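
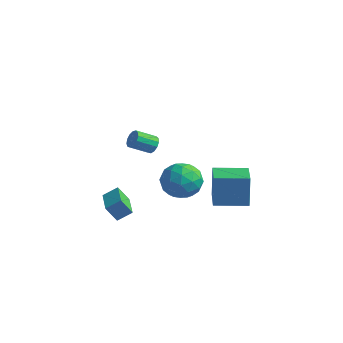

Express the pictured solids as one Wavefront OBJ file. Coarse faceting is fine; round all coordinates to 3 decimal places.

v 0.899 -2.514 3.027
v 1.323 -2.561 3.435
v 0.584 -3.414 4.101
v 0.161 -3.366 3.693
v 1.125 -2.313 3.534
v 0.386 -3.165 4.2
v 0.856 -2.128 3.471
v 0.117 -2.981 4.138
v 0.6 -2.066 3.268
v -0.138 -2.919 3.934
v 0.44 -2.146 2.988
v -0.299 -2.998 3.654
v 0.425 -2.343 2.72
v -0.313 -3.195 3.387
v 0.561 -2.594 2.55
v -0.177 -3.446 3.216
v 0.804 -2.819 2.531
v 0.066 -3.672 3.197
v 1.078 -2.948 2.669
v 0.339 -3.8 3.336
v 1.295 -2.939 2.921
v 0.556 -3.791 3.588
v 1.386 -2.795 3.207
v 0.647 -3.647 3.873
v 4.41 -3.156 1.663
v 4.84 -3.744 2.642
v 2.76 -4.236 1.738
v 3.19 -4.824 2.717
v 2.875 -3.649 2.801
v 3.895 -2.981 2.755
v 3.705 -4.999 1.625
v 4.725 -4.331 1.579
v 4.404 -4.883 2.618
v 3.891 -4.048 3.345
v 3.709 -3.932 1.035
v 3.196 -3.097 1.762
v 4.77 -3.355 2.146
v 2.83 -4.625 2.234
v 2.645 -3.934 2.284
v 2.898 -4.279 2.859
v 4.215 -2.907 2.212
v 4.467 -3.252 2.787
v 3.312 -3.196 2.881
v 3.133 -4.728 1.593
v 3.385 -5.073 2.168
v 4.702 -3.701 1.521
v 4.955 -4.046 2.096
v 4.288 -4.784 1.499
v 4.766 -4.37 2.707
v 3.796 -5.005 2.751
v 4.099 -5.108 2.11
v 4.699 -4.716 2.082
v 4.465 -3.88 3.134
v 3.495 -4.515 3.179
v 3.31 -3.824 3.228
v 3.909 -3.431 3.201
v 4.208 -4.549 3.121
v 4.105 -3.465 1.201
v 3.135 -4.1 1.246
v 3.691 -4.549 1.179
v 4.29 -4.156 1.152
v 3.804 -2.975 1.629
v 2.834 -3.61 1.673
v 2.901 -3.264 2.298
v 3.501 -2.872 2.27
v 3.392 -3.431 1.259
v -2.426 -1.699 -4.02
v -2.972 -2.026 -3.038
v -1.825 -1.064 -3.474
v -2.371 -1.392 -2.492
v -1.189 -3.068 -3.788
v -1.735 -3.396 -2.806
v -0.588 -2.434 -3.242
v -1.134 -2.761 -2.26
v 1.348 2.569 -3.908
v 1.12 2.955 -1.928
v 3.012 3.765 -3.95
v 2.784 4.151 -1.97
v 2.436 1.069 -3.49
v 2.208 1.455 -1.51
v 4.1 2.265 -3.532
v 3.872 2.651 -1.552
f 2 1 5
f 2 5 3
f 3 5 6
f 3 6 4
f 5 1 7
f 5 7 6
f 6 7 8
f 6 8 4
f 7 1 9
f 7 9 8
f 8 9 10
f 8 10 4
f 9 1 11
f 9 11 10
f 10 11 12
f 10 12 4
f 11 1 13
f 11 13 12
f 12 13 14
f 12 14 4
f 13 1 15
f 13 15 14
f 14 15 16
f 14 16 4
f 15 1 17
f 15 17 16
f 16 17 18
f 16 18 4
f 17 1 19
f 17 19 18
f 18 19 20
f 18 20 4
f 19 1 21
f 19 21 20
f 20 21 22
f 20 22 4
f 21 1 23
f 21 23 22
f 22 23 24
f 22 24 4
f 23 1 2
f 23 2 24
f 24 2 3
f 24 3 4
f 25 62 41
f 62 36 65
f 41 65 30
f 62 65 41
f 25 41 37
f 41 30 42
f 37 42 26
f 41 42 37
f 25 37 46
f 37 26 47
f 46 47 32
f 37 47 46
f 25 46 58
f 46 32 61
f 58 61 35
f 46 61 58
f 25 58 62
f 58 35 66
f 62 66 36
f 58 66 62
f 26 42 53
f 42 30 56
f 53 56 34
f 42 56 53
f 30 65 43
f 65 36 64
f 43 64 29
f 65 64 43
f 36 66 63
f 66 35 59
f 63 59 27
f 66 59 63
f 35 61 60
f 61 32 48
f 60 48 31
f 61 48 60
f 32 47 52
f 47 26 49
f 52 49 33
f 47 49 52
f 28 54 40
f 54 34 55
f 40 55 29
f 54 55 40
f 28 40 38
f 40 29 39
f 38 39 27
f 40 39 38
f 28 38 45
f 38 27 44
f 45 44 31
f 38 44 45
f 28 45 50
f 45 31 51
f 50 51 33
f 45 51 50
f 28 50 54
f 50 33 57
f 54 57 34
f 50 57 54
f 29 55 43
f 55 34 56
f 43 56 30
f 55 56 43
f 27 39 63
f 39 29 64
f 63 64 36
f 39 64 63
f 31 44 60
f 44 27 59
f 60 59 35
f 44 59 60
f 33 51 52
f 51 31 48
f 52 48 32
f 51 48 52
f 34 57 53
f 57 33 49
f 53 49 26
f 57 49 53
f 68 70 67
f 71 68 67
f 67 70 69
f 69 71 67
f 68 74 70
f 72 68 71
f 72 74 68
f 70 74 69
f 73 71 69
f 69 74 73
f 73 72 71
f 74 72 73
f 76 78 75
f 79 76 75
f 75 78 77
f 77 79 75
f 76 82 78
f 80 76 79
f 80 82 76
f 78 82 77
f 81 79 77
f 77 82 81
f 81 80 79
f 82 80 81



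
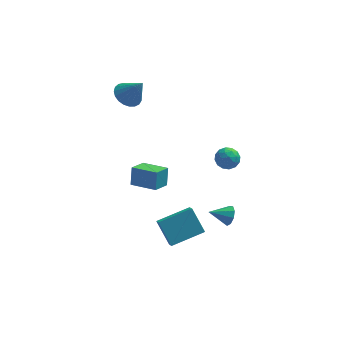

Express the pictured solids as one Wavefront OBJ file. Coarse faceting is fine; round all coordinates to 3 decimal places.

v -1.433 1.51 -4.042
v -1.365 2.029 -2.939
v -2.869 2.312 -4.33
v -2.801 2.83 -3.228
v -0.799 2.47 -4.532
v -0.731 2.988 -3.43
v -2.235 3.271 -4.821
v -2.167 3.79 -3.718
v -0.649 -4.007 -3.428
v -0.519 -4.644 -2.897
v -1.338 -3.14 -2.219
v -1.208 -3.777 -1.687
v 1.148 -3.243 -2.953
v 1.278 -3.88 -2.421
v 0.459 -2.376 -1.743
v 0.589 -3.013 -1.212
v -2.975 3.72 2.627
v -2.573 3.04 2.194
v -2.125 3.34 4.013
v -2.338 3.324 2.128
v -2.214 3.677 2.148
v -2.221 4.037 2.251
v -2.359 4.342 2.419
v -2.603 4.539 2.623
v -2.911 4.595 2.827
v -3.231 4.499 2.997
v -3.506 4.269 3.102
v -3.69 3.943 3.126
v -3.749 3.579 3.063
v -3.675 3.24 2.925
v -3.48 2.983 2.735
v -3.198 2.853 2.526
v -2.877 2.874 2.335
v 2.639 -2.014 -2.875
v 2.844 -1.722 -2.32
v 1.501 -2.186 -2.365
v 2.672 -1.414 -2.602
v 2.484 -1.388 -3.012
v 2.369 -1.654 -3.358
v 2.381 -2.089 -3.478
v 2.513 -2.489 -3.316
v 2.705 -2.667 -2.948
v 2.866 -2.539 -2.546
v 2.921 -2.166 -2.298
v 2.428 -0.453 1.759
v 3.023 -0.904 1.775
v 1.997 -1.056 0.805
v 2.592 -1.507 0.821
v 2.083 -1.542 1.366
v 2.349 -1.169 1.955
v 2.671 -0.791 0.625
v 2.937 -0.418 1.214
v 3.173 -1.112 1.074
v 2.81 -1.577 1.532
v 2.21 -0.383 1.048
v 1.847 -0.848 1.506
v 2.764 -0.625 1.85
v 2.256 -1.335 0.73
v 1.957 -1.355 1.05
v 2.307 -1.62 1.059
v 2.367 -0.781 1.957
v 2.717 -1.046 1.966
v 2.164 -1.421 1.726
v 2.303 -0.914 0.614
v 2.653 -1.179 0.623
v 2.713 -0.34 1.521
v 3.063 -0.605 1.53
v 2.856 -0.539 0.854
v 3.201 -1.013 1.448
v 2.948 -1.367 0.887
v 2.994 -0.947 0.772
v 3.151 -0.728 1.118
v 2.988 -1.286 1.717
v 2.734 -1.64 1.156
v 2.435 -1.661 1.477
v 2.592 -1.442 1.823
v 3.076 -1.408 1.305
v 2.286 -0.32 1.424
v 2.032 -0.674 0.863
v 2.428 -0.518 0.757
v 2.585 -0.299 1.103
v 2.072 -0.593 1.693
v 1.819 -0.947 1.132
v 1.869 -1.232 1.462
v 2.026 -1.013 1.808
v 1.944 -0.552 1.275
f 2 4 1
f 5 2 1
f 1 4 3
f 3 5 1
f 2 8 4
f 6 2 5
f 6 8 2
f 4 8 3
f 7 5 3
f 3 8 7
f 7 6 5
f 8 6 7
f 10 12 9
f 13 10 9
f 9 12 11
f 11 13 9
f 10 16 12
f 14 10 13
f 14 16 10
f 12 16 11
f 15 13 11
f 11 16 15
f 15 14 13
f 16 14 15
f 18 17 20
f 18 20 19
f 20 17 21
f 20 21 19
f 21 17 22
f 21 22 19
f 22 17 23
f 22 23 19
f 23 17 24
f 23 24 19
f 24 17 25
f 24 25 19
f 25 17 26
f 25 26 19
f 26 17 27
f 26 27 19
f 27 17 28
f 27 28 19
f 28 17 29
f 28 29 19
f 29 17 30
f 29 30 19
f 30 17 31
f 30 31 19
f 31 17 32
f 31 32 19
f 32 17 33
f 32 33 19
f 33 17 18
f 33 18 19
f 35 34 37
f 35 37 36
f 37 34 38
f 37 38 36
f 38 34 39
f 38 39 36
f 39 34 40
f 39 40 36
f 40 34 41
f 40 41 36
f 41 34 42
f 41 42 36
f 42 34 43
f 42 43 36
f 43 34 44
f 43 44 36
f 44 34 35
f 44 35 36
f 45 82 61
f 82 56 85
f 61 85 50
f 82 85 61
f 45 61 57
f 61 50 62
f 57 62 46
f 61 62 57
f 45 57 66
f 57 46 67
f 66 67 52
f 57 67 66
f 45 66 78
f 66 52 81
f 78 81 55
f 66 81 78
f 45 78 82
f 78 55 86
f 82 86 56
f 78 86 82
f 46 62 73
f 62 50 76
f 73 76 54
f 62 76 73
f 50 85 63
f 85 56 84
f 63 84 49
f 85 84 63
f 56 86 83
f 86 55 79
f 83 79 47
f 86 79 83
f 55 81 80
f 81 52 68
f 80 68 51
f 81 68 80
f 52 67 72
f 67 46 69
f 72 69 53
f 67 69 72
f 48 74 60
f 74 54 75
f 60 75 49
f 74 75 60
f 48 60 58
f 60 49 59
f 58 59 47
f 60 59 58
f 48 58 65
f 58 47 64
f 65 64 51
f 58 64 65
f 48 65 70
f 65 51 71
f 70 71 53
f 65 71 70
f 48 70 74
f 70 53 77
f 74 77 54
f 70 77 74
f 49 75 63
f 75 54 76
f 63 76 50
f 75 76 63
f 47 59 83
f 59 49 84
f 83 84 56
f 59 84 83
f 51 64 80
f 64 47 79
f 80 79 55
f 64 79 80
f 53 71 72
f 71 51 68
f 72 68 52
f 71 68 72
f 54 77 73
f 77 53 69
f 73 69 46
f 77 69 73



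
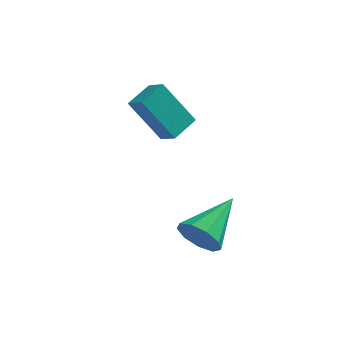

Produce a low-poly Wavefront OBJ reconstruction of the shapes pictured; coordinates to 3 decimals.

v 0.195 -2.632 -4.267
v 0.632 -2.502 -4.984
v 0.945 -0.888 -3.493
v 0.106 -2.257 -5.025
v -0.378 -2.188 -4.711
v -0.595 -2.327 -4.189
v -0.442 -2.608 -3.704
v 0.009 -2.9 -3.482
v 0.547 -3.067 -3.627
v 0.92 -3.03 -4.072
v 0.954 -2.807 -4.608
v -2.306 -0.001 0.099
v -1.829 0.979 0.434
v -2.884 0.419 -0.305
v -2.406 1.398 0.031
v -1.194 0.002 -1.491
v -0.716 0.981 -1.155
v -1.771 0.421 -1.894
v -1.294 1.401 -1.559
f 2 1 4
f 2 4 3
f 4 1 5
f 4 5 3
f 5 1 6
f 5 6 3
f 6 1 7
f 6 7 3
f 7 1 8
f 7 8 3
f 8 1 9
f 8 9 3
f 9 1 10
f 9 10 3
f 10 1 11
f 10 11 3
f 11 1 2
f 11 2 3
f 13 15 12
f 16 13 12
f 12 15 14
f 14 16 12
f 13 19 15
f 17 13 16
f 17 19 13
f 15 19 14
f 18 16 14
f 14 19 18
f 18 17 16
f 19 17 18



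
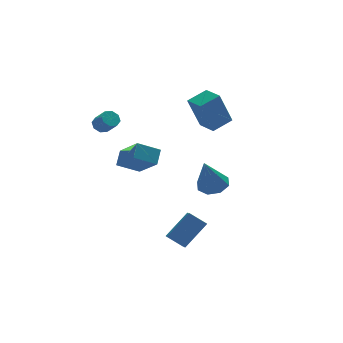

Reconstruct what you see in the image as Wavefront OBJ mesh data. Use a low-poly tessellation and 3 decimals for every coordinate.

v -2.815 3.25 2.884
v -2.301 3.515 2.925
v -1.991 2.795 3.696
v -2.505 2.53 3.656
v -2.602 3.684 3.204
v -2.291 2.964 3.975
v -3.028 3.599 3.296
v -2.717 2.879 4.067
v -3.329 3.309 3.146
v -3.019 2.589 3.918
v -3.329 2.985 2.844
v -3.019 2.265 3.615
v -3.029 2.816 2.565
v -2.718 2.096 3.336
v -2.603 2.901 2.473
v -2.292 2.181 3.244
v -2.301 3.191 2.622
v -1.991 2.471 3.394
v 2.585 0.591 2.696
v 1.839 0.598 4.691
v 2.325 1.83 2.595
v 1.579 1.837 4.59
v 3.801 0.883 3.15
v 3.055 0.89 5.145
v 3.541 2.122 3.049
v 2.795 2.129 5.044
v -1.749 0.197 0.653
v -1.338 -1.358 1.94
v -2.969 0.399 1.286
v -2.559 -1.156 2.573
v -1.301 0.856 1.307
v -0.891 -0.699 2.594
v -2.522 1.058 1.94
v -2.111 -0.497 3.227
v -1.173 -2.153 -3.101
v -1.431 -3.069 -2.549
v 0.189 -1.773 -1.832
v -0.068 -2.689 -1.281
v -0.412 -2.751 -3.739
v -0.669 -3.667 -3.188
v 0.951 -2.371 -2.471
v 0.693 -3.287 -1.919
v 1.49 -2.117 0.294
v 2.336 -2.13 0.599
v 0.77 -2.623 2.266
v 2.046 -1.508 0.653
v 1.431 -1.242 0.497
v 0.849 -1.489 0.221
v 0.643 -2.103 -0.012
v 0.933 -2.726 -0.066
v 1.549 -2.992 0.091
v 2.13 -2.745 0.366
f 2 1 5
f 2 5 3
f 3 5 6
f 3 6 4
f 5 1 7
f 5 7 6
f 6 7 8
f 6 8 4
f 7 1 9
f 7 9 8
f 8 9 10
f 8 10 4
f 9 1 11
f 9 11 10
f 10 11 12
f 10 12 4
f 11 1 13
f 11 13 12
f 12 13 14
f 12 14 4
f 13 1 15
f 13 15 14
f 14 15 16
f 14 16 4
f 15 1 17
f 15 17 16
f 16 17 18
f 16 18 4
f 17 1 2
f 17 2 18
f 18 2 3
f 18 3 4
f 20 22 19
f 23 20 19
f 19 22 21
f 21 23 19
f 20 26 22
f 24 20 23
f 24 26 20
f 22 26 21
f 25 23 21
f 21 26 25
f 25 24 23
f 26 24 25
f 28 30 27
f 31 28 27
f 27 30 29
f 29 31 27
f 28 34 30
f 32 28 31
f 32 34 28
f 30 34 29
f 33 31 29
f 29 34 33
f 33 32 31
f 34 32 33
f 36 38 35
f 39 36 35
f 35 38 37
f 37 39 35
f 36 42 38
f 40 36 39
f 40 42 36
f 38 42 37
f 41 39 37
f 37 42 41
f 41 40 39
f 42 40 41
f 44 43 46
f 44 46 45
f 46 43 47
f 46 47 45
f 47 43 48
f 47 48 45
f 48 43 49
f 48 49 45
f 49 43 50
f 49 50 45
f 50 43 51
f 50 51 45
f 51 43 52
f 51 52 45
f 52 43 44
f 52 44 45



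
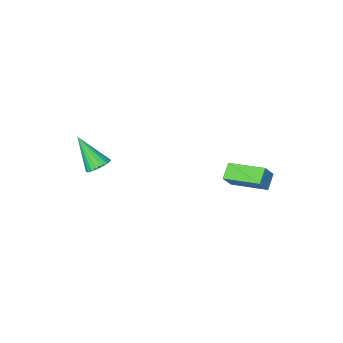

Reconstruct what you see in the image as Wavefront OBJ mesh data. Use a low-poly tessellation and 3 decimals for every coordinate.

v 2.951 -2.682 -3.991
v 3.413 -3.032 -4.382
v 3.429 -3.858 -2.369
v 3.584 -2.8 -4.264
v 3.629 -2.545 -4.092
v 3.541 -2.316 -3.9
v 3.335 -2.16 -3.726
v 3.053 -2.107 -3.604
v 2.751 -2.168 -3.559
v 2.488 -2.331 -3.6
v 2.317 -2.563 -3.718
v 2.272 -2.819 -3.89
v 2.361 -3.047 -4.082
v 2.566 -3.203 -4.256
v 2.848 -3.256 -4.377
v 3.15 -3.195 -4.422
v -2.133 1.917 -3.239
v -1.515 2.105 -2.411
v -3.113 3.614 -2.892
v -2.496 3.801 -2.063
v -1.504 2.399 -3.817
v -0.887 2.586 -2.988
v -2.485 4.095 -3.469
v -1.867 4.283 -2.641
f 2 1 4
f 2 4 3
f 4 1 5
f 4 5 3
f 5 1 6
f 5 6 3
f 6 1 7
f 6 7 3
f 7 1 8
f 7 8 3
f 8 1 9
f 8 9 3
f 9 1 10
f 9 10 3
f 10 1 11
f 10 11 3
f 11 1 12
f 11 12 3
f 12 1 13
f 12 13 3
f 13 1 14
f 13 14 3
f 14 1 15
f 14 15 3
f 15 1 16
f 15 16 3
f 16 1 2
f 16 2 3
f 18 20 17
f 21 18 17
f 17 20 19
f 19 21 17
f 18 24 20
f 22 18 21
f 22 24 18
f 20 24 19
f 23 21 19
f 19 24 23
f 23 22 21
f 24 22 23



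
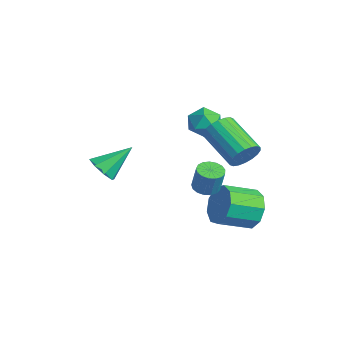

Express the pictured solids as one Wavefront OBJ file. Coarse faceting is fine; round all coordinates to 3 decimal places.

v 1.857 2.881 0.206
v 2.226 2.407 0.672
v 0.512 1.926 1.54
v 0.143 2.399 1.074
v 2.23 2.699 0.843
v 0.517 2.218 1.71
v 2.16 3.027 0.887
v 0.447 2.546 1.755
v 2.031 3.326 0.797
v 0.317 2.845 1.664
v 1.866 3.537 0.59
v 0.153 3.055 1.457
v 1.7 3.618 0.306
v -0.013 3.136 1.174
v 1.565 3.553 0.003
v -0.148 3.071 0.871
v 1.488 3.354 -0.26
v -0.226 2.873 0.608
v 1.483 3.062 -0.43
v -0.23 2.581 0.437
v 1.553 2.734 -0.475
v -0.16 2.253 0.393
v 1.683 2.435 -0.384
v -0.031 1.954 0.483
v 1.847 2.225 -0.177
v 0.134 1.743 0.69
v 2.013 2.144 0.106
v 0.3 1.662 0.974
v 2.148 2.209 0.409
v 0.435 1.727 1.277
v -4.172 3.978 -0.879
v -3.436 3.967 -0.43
v -3.904 2.693 -1.35
v -3.168 2.682 -0.901
v -3.925 2.662 -0.488
v -4.091 3.457 -0.198
v -3.249 3.203 -1.582
v -3.415 3.998 -1.292
v -2.866 3.488 -0.865
v -3.284 3.154 -0.189
v -4.056 3.506 -1.591
v -4.474 3.172 -0.915
v -2.318 -1.832 -1.944
v -1.632 -1.616 -2.246
v -2.262 -0.488 -0.856
v -2.095 -1.367 -2.529
v -2.689 -1.391 -2.47
v -3.065 -1.673 -2.102
v -3.004 -2.048 -1.642
v -2.541 -2.297 -1.358
v -1.948 -2.273 -1.418
v -1.571 -1.991 -1.786
v 0.141 4.005 -4.295
v 0.833 3.695 -4.992
v 0.772 2.185 -4.381
v 0.079 2.495 -3.685
v 1.161 3.917 -4.409
v 1.099 2.407 -3.799
v 1.011 4.181 -3.773
v 0.95 2.671 -3.163
v 0.454 4.362 -3.381
v 0.393 2.852 -2.771
v -0.249 4.376 -3.417
v -0.311 2.866 -2.806
v -0.77 4.217 -3.864
v -0.832 2.707 -3.253
v -0.865 3.958 -4.513
v -0.926 2.448 -3.902
v -0.489 3.722 -5.059
v -0.551 2.212 -4.449
v 0.181 3.618 -5.249
v 0.12 2.108 -4.638
v 1.27 1.42 -1.617
v 1.587 0.913 -1.67
v 1.906 0.993 -0.516
v 1.59 1.5 -0.463
v 1.775 1.119 -1.736
v 2.095 1.199 -0.582
v 1.848 1.394 -1.775
v 2.168 1.474 -0.621
v 1.789 1.675 -1.778
v 2.109 1.755 -0.624
v 1.611 1.898 -1.744
v 1.93 1.977 -0.59
v 1.354 2.011 -1.681
v 1.674 2.09 -0.527
v 1.079 1.989 -1.603
v 1.398 2.068 -0.449
v 0.847 1.836 -1.528
v 1.167 1.916 -0.375
v 0.712 1.589 -1.474
v 1.032 1.668 -0.32
v 0.705 1.303 -1.452
v 1.025 1.382 -0.299
v 0.828 1.043 -1.469
v 1.147 1.123 -0.315
v 1.051 0.87 -1.519
v 1.371 0.95 -0.365
v 1.325 0.823 -1.591
v 1.645 0.903 -0.437
f 2 1 5
f 2 5 3
f 3 5 6
f 3 6 4
f 5 1 7
f 5 7 6
f 6 7 8
f 6 8 4
f 7 1 9
f 7 9 8
f 8 9 10
f 8 10 4
f 9 1 11
f 9 11 10
f 10 11 12
f 10 12 4
f 11 1 13
f 11 13 12
f 12 13 14
f 12 14 4
f 13 1 15
f 13 15 14
f 14 15 16
f 14 16 4
f 15 1 17
f 15 17 16
f 16 17 18
f 16 18 4
f 17 1 19
f 17 19 18
f 18 19 20
f 18 20 4
f 19 1 21
f 19 21 20
f 20 21 22
f 20 22 4
f 21 1 23
f 21 23 22
f 22 23 24
f 22 24 4
f 23 1 25
f 23 25 24
f 24 25 26
f 24 26 4
f 25 1 27
f 25 27 26
f 26 27 28
f 26 28 4
f 27 1 29
f 27 29 28
f 28 29 30
f 28 30 4
f 29 1 2
f 29 2 30
f 30 2 3
f 30 3 4
f 31 42 36
f 31 36 32
f 31 32 38
f 31 38 41
f 31 41 42
f 32 36 40
f 36 42 35
f 42 41 33
f 41 38 37
f 38 32 39
f 34 40 35
f 34 35 33
f 34 33 37
f 34 37 39
f 34 39 40
f 35 40 36
f 33 35 42
f 37 33 41
f 39 37 38
f 40 39 32
f 44 43 46
f 44 46 45
f 46 43 47
f 46 47 45
f 47 43 48
f 47 48 45
f 48 43 49
f 48 49 45
f 49 43 50
f 49 50 45
f 50 43 51
f 50 51 45
f 51 43 52
f 51 52 45
f 52 43 44
f 52 44 45
f 54 53 57
f 54 57 55
f 55 57 58
f 55 58 56
f 57 53 59
f 57 59 58
f 58 59 60
f 58 60 56
f 59 53 61
f 59 61 60
f 60 61 62
f 60 62 56
f 61 53 63
f 61 63 62
f 62 63 64
f 62 64 56
f 63 53 65
f 63 65 64
f 64 65 66
f 64 66 56
f 65 53 67
f 65 67 66
f 66 67 68
f 66 68 56
f 67 53 69
f 67 69 68
f 68 69 70
f 68 70 56
f 69 53 71
f 69 71 70
f 70 71 72
f 70 72 56
f 71 53 54
f 71 54 72
f 72 54 55
f 72 55 56
f 74 73 77
f 74 77 75
f 75 77 78
f 75 78 76
f 77 73 79
f 77 79 78
f 78 79 80
f 78 80 76
f 79 73 81
f 79 81 80
f 80 81 82
f 80 82 76
f 81 73 83
f 81 83 82
f 82 83 84
f 82 84 76
f 83 73 85
f 83 85 84
f 84 85 86
f 84 86 76
f 85 73 87
f 85 87 86
f 86 87 88
f 86 88 76
f 87 73 89
f 87 89 88
f 88 89 90
f 88 90 76
f 89 73 91
f 89 91 90
f 90 91 92
f 90 92 76
f 91 73 93
f 91 93 92
f 92 93 94
f 92 94 76
f 93 73 95
f 93 95 94
f 94 95 96
f 94 96 76
f 95 73 97
f 95 97 96
f 96 97 98
f 96 98 76
f 97 73 99
f 97 99 98
f 98 99 100
f 98 100 76
f 99 73 74
f 99 74 100
f 100 74 75
f 100 75 76



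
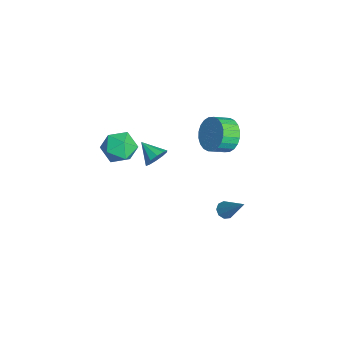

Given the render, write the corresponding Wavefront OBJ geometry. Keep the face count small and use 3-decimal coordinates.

v -2.025 1.578 -1.283
v -1.543 2.134 -0.534
v -1.273 1.219 -0.028
v -1.755 0.662 -0.777
v -1.923 2.106 -0.382
v -1.652 1.191 0.124
v -2.317 1.998 -0.366
v -2.047 1.083 0.14
v -2.668 1.826 -0.49
v -2.397 0.911 0.015
v -2.92 1.616 -0.735
v -2.65 0.701 -0.229
v -3.037 1.4 -1.064
v -2.766 0.485 -0.558
v -2.999 1.211 -1.425
v -2.728 0.296 -0.919
v -2.813 1.078 -1.765
v -2.543 0.163 -1.259
v -2.507 1.021 -2.032
v -2.237 0.106 -1.526
v -2.128 1.049 -2.184
v -1.857 0.134 -1.678
v -1.733 1.157 -2.2
v -1.463 0.242 -1.694
v -1.383 1.329 -2.075
v -1.112 0.414 -1.57
v -1.13 1.539 -1.831
v -0.86 0.624 -1.325
v -1.014 1.755 -1.502
v -0.743 0.84 -0.996
v -1.052 1.944 -1.141
v -0.781 1.029 -0.635
v -1.237 2.077 -0.801
v -0.967 1.162 -0.295
v 2.843 0.614 -2.529
v 3.194 0.798 -2.865
v 3.857 1.346 -1.071
v 2.94 1.041 -2.81
v 2.64 1.084 -2.623
v 2.436 0.907 -2.392
v 2.422 0.593 -2.225
v 2.605 0.29 -2.2
v 2.899 0.138 -2.328
v 3.168 0.209 -2.551
v 3.284 0.469 -2.763
v -4.685 -4.079 -3.04
v -4.204 -3.344 -2.406
v -3.156 -4.396 -3.834
v -2.675 -3.661 -3.2
v -3.031 -4.592 -2.776
v -3.976 -4.396 -2.285
v -3.384 -3.344 -3.955
v -4.329 -3.148 -3.464
v -3.4 -2.89 -2.972
v -3.182 -3.661 -2.243
v -4.178 -4.079 -3.997
v -3.96 -4.85 -3.268
v -0.253 -2.377 -0.859
v 0.231 -2.757 -0.505
v -1.167 -3.023 -0.301
v 0.131 -2.405 -0.263
v -0.116 -2.043 -0.248
v -0.416 -1.808 -0.467
v -0.653 -1.791 -0.836
v -0.738 -1.998 -1.213
v -0.638 -2.35 -1.456
v -0.391 -2.712 -1.47
v -0.091 -2.947 -1.251
v 0.146 -2.964 -0.883
f 2 1 5
f 2 5 3
f 3 5 6
f 3 6 4
f 5 1 7
f 5 7 6
f 6 7 8
f 6 8 4
f 7 1 9
f 7 9 8
f 8 9 10
f 8 10 4
f 9 1 11
f 9 11 10
f 10 11 12
f 10 12 4
f 11 1 13
f 11 13 12
f 12 13 14
f 12 14 4
f 13 1 15
f 13 15 14
f 14 15 16
f 14 16 4
f 15 1 17
f 15 17 16
f 16 17 18
f 16 18 4
f 17 1 19
f 17 19 18
f 18 19 20
f 18 20 4
f 19 1 21
f 19 21 20
f 20 21 22
f 20 22 4
f 21 1 23
f 21 23 22
f 22 23 24
f 22 24 4
f 23 1 25
f 23 25 24
f 24 25 26
f 24 26 4
f 25 1 27
f 25 27 26
f 26 27 28
f 26 28 4
f 27 1 29
f 27 29 28
f 28 29 30
f 28 30 4
f 29 1 31
f 29 31 30
f 30 31 32
f 30 32 4
f 31 1 33
f 31 33 32
f 32 33 34
f 32 34 4
f 33 1 2
f 33 2 34
f 34 2 3
f 34 3 4
f 36 35 38
f 36 38 37
f 38 35 39
f 38 39 37
f 39 35 40
f 39 40 37
f 40 35 41
f 40 41 37
f 41 35 42
f 41 42 37
f 42 35 43
f 42 43 37
f 43 35 44
f 43 44 37
f 44 35 45
f 44 45 37
f 45 35 36
f 45 36 37
f 46 57 51
f 46 51 47
f 46 47 53
f 46 53 56
f 46 56 57
f 47 51 55
f 51 57 50
f 57 56 48
f 56 53 52
f 53 47 54
f 49 55 50
f 49 50 48
f 49 48 52
f 49 52 54
f 49 54 55
f 50 55 51
f 48 50 57
f 52 48 56
f 54 52 53
f 55 54 47
f 59 58 61
f 59 61 60
f 61 58 62
f 61 62 60
f 62 58 63
f 62 63 60
f 63 58 64
f 63 64 60
f 64 58 65
f 64 65 60
f 65 58 66
f 65 66 60
f 66 58 67
f 66 67 60
f 67 58 68
f 67 68 60
f 68 58 69
f 68 69 60
f 69 58 59
f 69 59 60



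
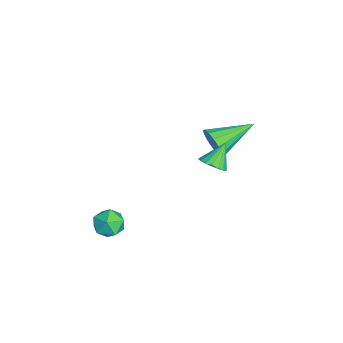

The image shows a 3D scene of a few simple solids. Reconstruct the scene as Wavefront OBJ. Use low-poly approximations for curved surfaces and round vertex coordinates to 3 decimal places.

v 2.061 -1.804 -1.352
v 2.54 -2.164 -1.85
v 1.18 -2.676 -1.57
v 1.659 -3.036 -2.068
v 1.816 -3.038 -1.306
v 2.361 -2.499 -1.171
v 1.359 -2.341 -2.249
v 1.904 -1.802 -2.114
v 2.106 -2.495 -2.404
v 2.388 -2.926 -1.821
v 1.332 -1.914 -1.599
v 1.614 -2.345 -1.016
v -1.52 2.097 0.285
v -1.08 2.082 0.977
v -2.32 3.903 0.835
v -0.832 2.278 0.693
v -0.769 2.426 0.3
v -0.906 2.486 -0.097
v -1.209 2.442 -0.391
v -1.594 2.305 -0.505
v -1.96 2.113 -0.407
v -2.207 1.917 -0.124
v -2.271 1.769 0.269
v -2.133 1.709 0.666
v -1.831 1.753 0.961
v -1.445 1.89 1.074
v 2.374 1.779 2.466
v 2.735 1.476 2.898
v 1.806 2.341 3.334
v 2.886 1.712 2.844
v 2.935 1.961 2.715
v 2.873 2.174 2.537
v 2.712 2.309 2.345
v 2.485 2.339 2.176
v 2.235 2.259 2.065
v 2.013 2.083 2.033
v 1.863 1.847 2.087
v 1.814 1.598 2.216
v 1.876 1.385 2.394
v 2.036 1.25 2.587
v 2.264 1.219 2.755
v 2.513 1.3 2.866
f 1 12 6
f 1 6 2
f 1 2 8
f 1 8 11
f 1 11 12
f 2 6 10
f 6 12 5
f 12 11 3
f 11 8 7
f 8 2 9
f 4 10 5
f 4 5 3
f 4 3 7
f 4 7 9
f 4 9 10
f 5 10 6
f 3 5 12
f 7 3 11
f 9 7 8
f 10 9 2
f 14 13 16
f 14 16 15
f 16 13 17
f 16 17 15
f 17 13 18
f 17 18 15
f 18 13 19
f 18 19 15
f 19 13 20
f 19 20 15
f 20 13 21
f 20 21 15
f 21 13 22
f 21 22 15
f 22 13 23
f 22 23 15
f 23 13 24
f 23 24 15
f 24 13 25
f 24 25 15
f 25 13 26
f 25 26 15
f 26 13 14
f 26 14 15
f 28 27 30
f 28 30 29
f 30 27 31
f 30 31 29
f 31 27 32
f 31 32 29
f 32 27 33
f 32 33 29
f 33 27 34
f 33 34 29
f 34 27 35
f 34 35 29
f 35 27 36
f 35 36 29
f 36 27 37
f 36 37 29
f 37 27 38
f 37 38 29
f 38 27 39
f 38 39 29
f 39 27 40
f 39 40 29
f 40 27 41
f 40 41 29
f 41 27 42
f 41 42 29
f 42 27 28
f 42 28 29



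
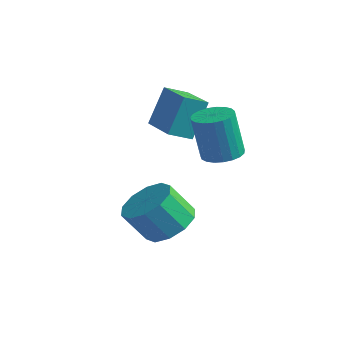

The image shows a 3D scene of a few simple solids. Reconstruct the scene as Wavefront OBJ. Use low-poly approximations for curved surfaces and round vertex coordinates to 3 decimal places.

v 1.983 -1.379 -2.833
v 2.713 -2.17 -2.921
v 2.148 -2.832 -1.675
v 1.417 -2.041 -1.587
v 2.977 -1.686 -2.545
v 2.412 -2.348 -1.299
v 2.862 -1.085 -2.278
v 2.296 -1.747 -1.032
v 2.41 -0.597 -2.223
v 1.845 -1.258 -0.977
v 1.795 -0.407 -2.402
v 1.23 -1.069 -1.156
v 1.252 -0.588 -2.745
v 0.687 -1.25 -1.499
v 0.988 -1.072 -3.121
v 0.423 -1.734 -1.875
v 1.104 -1.673 -3.388
v 0.538 -2.335 -2.142
v 1.555 -2.162 -3.443
v 0.99 -2.823 -2.197
v 2.17 -2.351 -3.264
v 1.605 -3.013 -2.018
v 2.908 0.28 0.412
v 3.641 -0.007 0.482
v 3.365 -0.247 2.397
v 2.632 0.04 2.328
v 3.688 0.315 0.529
v 3.413 0.075 2.444
v 3.601 0.63 0.556
v 3.326 0.39 2.471
v 3.394 0.885 0.558
v 3.118 0.645 2.474
v 3.103 1.036 0.535
v 2.827 0.795 2.451
v 2.778 1.055 0.491
v 2.502 0.815 2.406
v 2.475 0.941 0.433
v 2.2 0.701 2.348
v 2.248 0.712 0.372
v 1.972 0.472 2.287
v 2.134 0.409 0.317
v 1.859 0.169 2.233
v 2.154 0.083 0.279
v 1.879 -0.157 2.195
v 2.305 -0.208 0.264
v 2.029 -0.449 2.18
v 2.56 -0.416 0.275
v 2.284 -0.656 2.19
v 2.874 -0.502 0.309
v 2.599 -0.743 2.225
v 3.195 -0.454 0.362
v 2.92 -0.694 2.277
v 3.466 -0.279 0.423
v 3.191 -0.519 2.338
v -0.837 0.369 0.6
v -0.784 1.136 2.194
v -0.428 1.195 0.189
v -0.374 1.963 1.783
v 0.834 -0.323 0.877
v 0.888 0.445 2.471
v 1.244 0.504 0.466
v 1.297 1.271 2.06
f 2 1 5
f 2 5 3
f 3 5 6
f 3 6 4
f 5 1 7
f 5 7 6
f 6 7 8
f 6 8 4
f 7 1 9
f 7 9 8
f 8 9 10
f 8 10 4
f 9 1 11
f 9 11 10
f 10 11 12
f 10 12 4
f 11 1 13
f 11 13 12
f 12 13 14
f 12 14 4
f 13 1 15
f 13 15 14
f 14 15 16
f 14 16 4
f 15 1 17
f 15 17 16
f 16 17 18
f 16 18 4
f 17 1 19
f 17 19 18
f 18 19 20
f 18 20 4
f 19 1 21
f 19 21 20
f 20 21 22
f 20 22 4
f 21 1 2
f 21 2 22
f 22 2 3
f 22 3 4
f 24 23 27
f 24 27 25
f 25 27 28
f 25 28 26
f 27 23 29
f 27 29 28
f 28 29 30
f 28 30 26
f 29 23 31
f 29 31 30
f 30 31 32
f 30 32 26
f 31 23 33
f 31 33 32
f 32 33 34
f 32 34 26
f 33 23 35
f 33 35 34
f 34 35 36
f 34 36 26
f 35 23 37
f 35 37 36
f 36 37 38
f 36 38 26
f 37 23 39
f 37 39 38
f 38 39 40
f 38 40 26
f 39 23 41
f 39 41 40
f 40 41 42
f 40 42 26
f 41 23 43
f 41 43 42
f 42 43 44
f 42 44 26
f 43 23 45
f 43 45 44
f 44 45 46
f 44 46 26
f 45 23 47
f 45 47 46
f 46 47 48
f 46 48 26
f 47 23 49
f 47 49 48
f 48 49 50
f 48 50 26
f 49 23 51
f 49 51 50
f 50 51 52
f 50 52 26
f 51 23 53
f 51 53 52
f 52 53 54
f 52 54 26
f 53 23 24
f 53 24 54
f 54 24 25
f 54 25 26
f 56 58 55
f 59 56 55
f 55 58 57
f 57 59 55
f 56 62 58
f 60 56 59
f 60 62 56
f 58 62 57
f 61 59 57
f 57 62 61
f 61 60 59
f 62 60 61



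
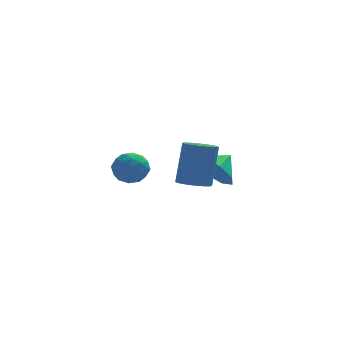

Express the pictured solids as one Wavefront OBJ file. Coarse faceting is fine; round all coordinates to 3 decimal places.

v 0.326 -3.914 -0.862
v 0.989 -4.094 -0.931
v 1.317 -3.565 0.853
v 0.654 -3.386 0.922
v 0.992 -3.819 -1.013
v 1.321 -3.29 0.771
v 0.881 -3.56 -1.069
v 1.209 -3.031 0.715
v 0.673 -3.363 -1.09
v 1.002 -2.834 0.695
v 0.406 -3.261 -1.07
v 0.734 -2.733 0.714
v 0.124 -3.273 -1.015
v 0.453 -2.744 0.769
v -0.122 -3.395 -0.934
v 0.206 -2.866 0.851
v -0.291 -3.607 -0.84
v 0.037 -3.078 0.945
v -0.354 -3.872 -0.75
v -0.025 -3.343 1.035
v -0.299 -4.144 -0.679
v 0.03 -3.615 1.105
v -0.135 -4.377 -0.64
v 0.193 -3.848 1.144
v 0.107 -4.53 -0.64
v 0.436 -4.001 1.145
v 0.388 -4.576 -0.678
v 0.716 -4.047 1.107
v 0.658 -4.508 -0.747
v 0.986 -3.979 1.037
v 0.87 -4.338 -0.837
v 1.199 -3.809 0.947
v -2.512 -2.49 -0.395
v -2.155 -1.875 -0.053
v -1.565 -2.565 -1.247
v -1.208 -1.95 -0.905
v -1.252 -2.641 -0.528
v -1.836 -2.594 -0.001
v -1.884 -1.846 -1.299
v -2.468 -1.799 -0.772
v -1.767 -1.477 -0.612
v -1.376 -1.968 -0.135
v -2.344 -2.472 -1.165
v -1.953 -2.963 -0.688
v -2.416 -2.176 -0.149
v -1.304 -2.264 -1.151
v -1.329 -2.67 -0.929
v -1.119 -2.309 -0.728
v -2.229 -2.599 -0.118
v -2.019 -2.237 0.083
v -1.489 -2.688 -0.196
v -1.701 -2.203 -1.383
v -1.491 -1.841 -1.182
v -2.601 -2.131 -0.572
v -2.391 -1.77 -0.371
v -2.231 -1.752 -1.104
v -1.978 -1.58 -0.277
v -1.422 -1.625 -0.778
v -1.819 -1.563 -1.009
v -2.163 -1.536 -0.7
v -1.749 -1.869 0.004
v -1.193 -1.914 -0.498
v -1.218 -2.32 -0.275
v -1.562 -2.292 0.034
v -1.521 -1.635 -0.325
v -2.527 -2.526 -0.802
v -1.971 -2.571 -1.304
v -2.158 -2.148 -1.334
v -2.502 -2.12 -1.025
v -2.298 -2.815 -0.522
v -1.742 -2.86 -1.023
v -1.557 -2.904 -0.6
v -1.901 -2.877 -0.291
v -2.199 -2.805 -0.975
v 1.77 1.031 -2.385
v 2.191 1.403 -3.295
v 2.57 1.569 -1.795
v 1.624 1.905 -2.984
v 1.143 1.896 -2.322
v 1.029 1.38 -1.696
v 1.349 0.659 -1.474
v 1.916 0.157 -1.785
v 2.397 0.167 -2.448
v 2.511 0.683 -3.073
f 2 1 5
f 2 5 3
f 3 5 6
f 3 6 4
f 5 1 7
f 5 7 6
f 6 7 8
f 6 8 4
f 7 1 9
f 7 9 8
f 8 9 10
f 8 10 4
f 9 1 11
f 9 11 10
f 10 11 12
f 10 12 4
f 11 1 13
f 11 13 12
f 12 13 14
f 12 14 4
f 13 1 15
f 13 15 14
f 14 15 16
f 14 16 4
f 15 1 17
f 15 17 16
f 16 17 18
f 16 18 4
f 17 1 19
f 17 19 18
f 18 19 20
f 18 20 4
f 19 1 21
f 19 21 20
f 20 21 22
f 20 22 4
f 21 1 23
f 21 23 22
f 22 23 24
f 22 24 4
f 23 1 25
f 23 25 24
f 24 25 26
f 24 26 4
f 25 1 27
f 25 27 26
f 26 27 28
f 26 28 4
f 27 1 29
f 27 29 28
f 28 29 30
f 28 30 4
f 29 1 31
f 29 31 30
f 30 31 32
f 30 32 4
f 31 1 2
f 31 2 32
f 32 2 3
f 32 3 4
f 33 70 49
f 70 44 73
f 49 73 38
f 70 73 49
f 33 49 45
f 49 38 50
f 45 50 34
f 49 50 45
f 33 45 54
f 45 34 55
f 54 55 40
f 45 55 54
f 33 54 66
f 54 40 69
f 66 69 43
f 54 69 66
f 33 66 70
f 66 43 74
f 70 74 44
f 66 74 70
f 34 50 61
f 50 38 64
f 61 64 42
f 50 64 61
f 38 73 51
f 73 44 72
f 51 72 37
f 73 72 51
f 44 74 71
f 74 43 67
f 71 67 35
f 74 67 71
f 43 69 68
f 69 40 56
f 68 56 39
f 69 56 68
f 40 55 60
f 55 34 57
f 60 57 41
f 55 57 60
f 36 62 48
f 62 42 63
f 48 63 37
f 62 63 48
f 36 48 46
f 48 37 47
f 46 47 35
f 48 47 46
f 36 46 53
f 46 35 52
f 53 52 39
f 46 52 53
f 36 53 58
f 53 39 59
f 58 59 41
f 53 59 58
f 36 58 62
f 58 41 65
f 62 65 42
f 58 65 62
f 37 63 51
f 63 42 64
f 51 64 38
f 63 64 51
f 35 47 71
f 47 37 72
f 71 72 44
f 47 72 71
f 39 52 68
f 52 35 67
f 68 67 43
f 52 67 68
f 41 59 60
f 59 39 56
f 60 56 40
f 59 56 60
f 42 65 61
f 65 41 57
f 61 57 34
f 65 57 61
f 76 75 78
f 76 78 77
f 78 75 79
f 78 79 77
f 79 75 80
f 79 80 77
f 80 75 81
f 80 81 77
f 81 75 82
f 81 82 77
f 82 75 83
f 82 83 77
f 83 75 84
f 83 84 77
f 84 75 76
f 84 76 77



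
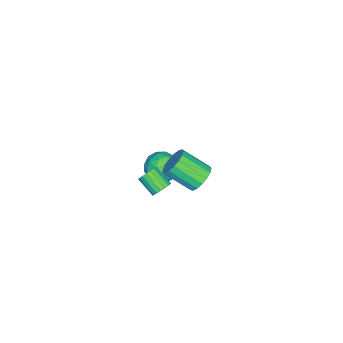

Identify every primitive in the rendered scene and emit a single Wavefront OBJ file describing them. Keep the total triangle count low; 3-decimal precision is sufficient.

v -2.199 0.818 -4.366
v -1.874 0.337 -3.714
v -3.506 0.423 -4.006
v -3.181 -0.058 -3.354
v -3.143 0.813 -3.316
v -2.335 1.057 -3.538
v -3.045 -0.297 -4.182
v -2.237 -0.053 -4.404
v -2.397 -0.352 -3.6
v -2.458 0.334 -3.065
v -2.922 0.426 -4.655
v -2.983 1.112 -4.12
v -1.922 0.612 -4.071
v -3.458 0.148 -3.649
v -3.436 0.66 -3.626
v -3.245 0.377 -3.243
v -2.192 1.035 -3.968
v -2.002 0.753 -3.584
v -2.747 1.033 -3.351
v -3.378 0.007 -4.136
v -3.188 -0.275 -3.752
v -2.135 0.383 -4.477
v -1.944 0.1 -4.094
v -2.633 -0.273 -4.369
v -2.039 -0.075 -3.621
v -2.807 -0.308 -3.41
v -2.727 -0.448 -3.897
v -2.252 -0.305 -4.027
v -2.074 0.328 -3.306
v -2.842 0.096 -3.095
v -2.819 0.608 -3.072
v -2.344 0.751 -3.203
v -2.381 -0.077 -3.24
v -2.538 0.664 -4.625
v -3.306 0.432 -4.414
v -3.036 0.009 -4.517
v -2.561 0.152 -4.648
v -2.573 1.068 -4.31
v -3.341 0.835 -4.099
v -3.128 1.065 -3.693
v -2.653 1.208 -3.823
v -2.999 0.837 -4.48
v 1.691 3.767 1.2
v 2.256 4.029 1.519
v 2.335 2.815 2.379
v 1.769 2.553 2.06
v 2 4.143 1.703
v 2.079 2.928 2.563
v 1.674 4.171 1.772
v 1.752 2.956 2.631
v 1.351 4.106 1.71
v 1.429 2.891 2.569
v 1.106 3.964 1.531
v 1.184 2.749 2.39
v 0.995 3.776 1.276
v 1.073 2.562 2.136
v 1.044 3.587 1.004
v 1.122 2.372 1.864
v 1.24 3.439 0.777
v 1.319 2.224 1.636
v 1.54 3.366 0.647
v 1.619 2.151 1.506
v 1.875 3.385 0.643
v 1.953 2.171 1.503
v 2.167 3.492 0.768
v 2.245 2.277 1.627
v 2.35 3.662 0.991
v 2.429 2.447 1.85
v 2.383 3.856 1.262
v 2.461 2.641 2.121
v -0.588 1.173 -3.08
v -0.119 0.976 -3.048
v -0.503 0.149 -2.507
v -0.972 0.347 -2.54
v -0.132 1.104 -2.862
v -0.517 0.278 -2.321
v -0.236 1.247 -2.719
v -0.621 0.42 -2.178
v -0.41 1.374 -2.647
v -0.794 0.548 -2.106
v -0.618 1.462 -2.661
v -1.003 0.635 -2.12
v -0.821 1.493 -2.759
v -1.206 0.666 -2.218
v -0.978 1.46 -2.92
v -1.362 0.633 -2.379
v -1.057 1.371 -3.113
v -1.441 0.544 -2.572
v -1.043 1.242 -3.299
v -1.428 0.416 -2.758
v -0.939 1.1 -3.442
v -1.324 0.273 -2.901
v -0.766 0.972 -3.514
v -1.15 0.146 -2.973
v -0.557 0.885 -3.5
v -0.942 0.058 -2.959
v -0.354 0.854 -3.402
v -0.739 0.027 -2.861
v -0.198 0.887 -3.241
v -0.582 0.06 -2.7
f 1 38 17
f 38 12 41
f 17 41 6
f 38 41 17
f 1 17 13
f 17 6 18
f 13 18 2
f 17 18 13
f 1 13 22
f 13 2 23
f 22 23 8
f 13 23 22
f 1 22 34
f 22 8 37
f 34 37 11
f 22 37 34
f 1 34 38
f 34 11 42
f 38 42 12
f 34 42 38
f 2 18 29
f 18 6 32
f 29 32 10
f 18 32 29
f 6 41 19
f 41 12 40
f 19 40 5
f 41 40 19
f 12 42 39
f 42 11 35
f 39 35 3
f 42 35 39
f 11 37 36
f 37 8 24
f 36 24 7
f 37 24 36
f 8 23 28
f 23 2 25
f 28 25 9
f 23 25 28
f 4 30 16
f 30 10 31
f 16 31 5
f 30 31 16
f 4 16 14
f 16 5 15
f 14 15 3
f 16 15 14
f 4 14 21
f 14 3 20
f 21 20 7
f 14 20 21
f 4 21 26
f 21 7 27
f 26 27 9
f 21 27 26
f 4 26 30
f 26 9 33
f 30 33 10
f 26 33 30
f 5 31 19
f 31 10 32
f 19 32 6
f 31 32 19
f 3 15 39
f 15 5 40
f 39 40 12
f 15 40 39
f 7 20 36
f 20 3 35
f 36 35 11
f 20 35 36
f 9 27 28
f 27 7 24
f 28 24 8
f 27 24 28
f 10 33 29
f 33 9 25
f 29 25 2
f 33 25 29
f 44 43 47
f 44 47 45
f 45 47 48
f 45 48 46
f 47 43 49
f 47 49 48
f 48 49 50
f 48 50 46
f 49 43 51
f 49 51 50
f 50 51 52
f 50 52 46
f 51 43 53
f 51 53 52
f 52 53 54
f 52 54 46
f 53 43 55
f 53 55 54
f 54 55 56
f 54 56 46
f 55 43 57
f 55 57 56
f 56 57 58
f 56 58 46
f 57 43 59
f 57 59 58
f 58 59 60
f 58 60 46
f 59 43 61
f 59 61 60
f 60 61 62
f 60 62 46
f 61 43 63
f 61 63 62
f 62 63 64
f 62 64 46
f 63 43 65
f 63 65 64
f 64 65 66
f 64 66 46
f 65 43 67
f 65 67 66
f 66 67 68
f 66 68 46
f 67 43 69
f 67 69 68
f 68 69 70
f 68 70 46
f 69 43 44
f 69 44 70
f 70 44 45
f 70 45 46
f 72 71 75
f 72 75 73
f 73 75 76
f 73 76 74
f 75 71 77
f 75 77 76
f 76 77 78
f 76 78 74
f 77 71 79
f 77 79 78
f 78 79 80
f 78 80 74
f 79 71 81
f 79 81 80
f 80 81 82
f 80 82 74
f 81 71 83
f 81 83 82
f 82 83 84
f 82 84 74
f 83 71 85
f 83 85 84
f 84 85 86
f 84 86 74
f 85 71 87
f 85 87 86
f 86 87 88
f 86 88 74
f 87 71 89
f 87 89 88
f 88 89 90
f 88 90 74
f 89 71 91
f 89 91 90
f 90 91 92
f 90 92 74
f 91 71 93
f 91 93 92
f 92 93 94
f 92 94 74
f 93 71 95
f 93 95 94
f 94 95 96
f 94 96 74
f 95 71 97
f 95 97 96
f 96 97 98
f 96 98 74
f 97 71 99
f 97 99 98
f 98 99 100
f 98 100 74
f 99 71 72
f 99 72 100
f 100 72 73
f 100 73 74



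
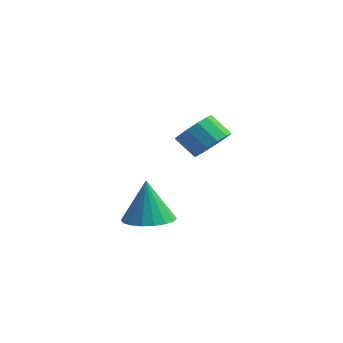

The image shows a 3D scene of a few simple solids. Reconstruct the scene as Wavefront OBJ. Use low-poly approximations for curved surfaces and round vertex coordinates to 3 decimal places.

v -1.81 3.537 0.368
v -1.176 3.105 0.82
v -1.937 2.832 1.624
v -2.57 3.263 1.172
v -1.171 3.578 0.986
v -1.931 3.305 1.79
v -1.368 4.038 0.956
v -2.129 3.765 1.76
v -1.706 4.339 0.739
v -2.466 4.066 1.543
v -2.077 4.385 0.404
v -2.837 4.112 1.208
v -2.362 4.162 0.058
v -3.123 3.888 0.862
v -2.473 3.74 -0.19
v -3.233 3.466 0.614
v -2.373 3.254 -0.261
v -3.133 2.98 0.544
v -2.094 2.857 -0.132
v -2.854 2.584 0.672
v -1.725 2.677 0.156
v -2.485 2.403 0.96
v -1.383 2.769 0.511
v -2.143 2.496 1.315
v -0.878 -0.687 -1.982
v -0.375 -1.527 -1.936
v -1.022 -0.673 -0.138
v -0.061 -1.225 -1.914
v 0.091 -0.816 -1.905
v 0.051 -0.382 -1.912
v -0.173 -0.008 -1.932
v -0.537 0.231 -1.963
v -0.968 0.288 -1.997
v -1.381 0.152 -2.028
v -1.694 -0.15 -2.05
v -1.846 -0.559 -2.059
v -1.806 -0.993 -2.052
v -1.582 -1.367 -2.032
v -1.219 -1.606 -2.002
v -0.788 -1.663 -1.967
f 2 1 5
f 2 5 3
f 3 5 6
f 3 6 4
f 5 1 7
f 5 7 6
f 6 7 8
f 6 8 4
f 7 1 9
f 7 9 8
f 8 9 10
f 8 10 4
f 9 1 11
f 9 11 10
f 10 11 12
f 10 12 4
f 11 1 13
f 11 13 12
f 12 13 14
f 12 14 4
f 13 1 15
f 13 15 14
f 14 15 16
f 14 16 4
f 15 1 17
f 15 17 16
f 16 17 18
f 16 18 4
f 17 1 19
f 17 19 18
f 18 19 20
f 18 20 4
f 19 1 21
f 19 21 20
f 20 21 22
f 20 22 4
f 21 1 23
f 21 23 22
f 22 23 24
f 22 24 4
f 23 1 2
f 23 2 24
f 24 2 3
f 24 3 4
f 26 25 28
f 26 28 27
f 28 25 29
f 28 29 27
f 29 25 30
f 29 30 27
f 30 25 31
f 30 31 27
f 31 25 32
f 31 32 27
f 32 25 33
f 32 33 27
f 33 25 34
f 33 34 27
f 34 25 35
f 34 35 27
f 35 25 36
f 35 36 27
f 36 25 37
f 36 37 27
f 37 25 38
f 37 38 27
f 38 25 39
f 38 39 27
f 39 25 40
f 39 40 27
f 40 25 26
f 40 26 27



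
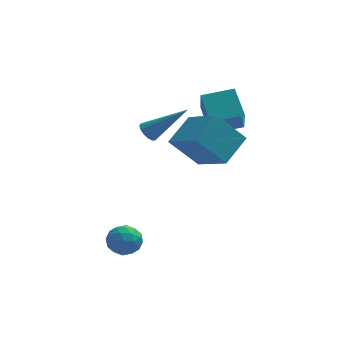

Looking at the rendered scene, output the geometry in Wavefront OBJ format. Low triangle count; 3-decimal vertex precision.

v -2.458 2.621 -0.552
v -2.133 2.643 -0.932
v -0.902 2.459 0.772
v -2.169 2.889 -0.86
v -2.282 3.063 -0.705
v -2.442 3.119 -0.51
v -2.607 3.041 -0.326
v -2.732 2.851 -0.203
v -2.783 2.599 -0.173
v -2.748 2.353 -0.245
v -2.634 2.179 -0.399
v -2.474 2.123 -0.595
v -2.309 2.201 -0.779
v -2.184 2.391 -0.902
v -3.442 -1.073 -3.518
v -2.882 -1.547 -3.577
v -4.158 -1.853 -4.063
v -3.598 -2.327 -4.122
v -3.886 -2.177 -3.461
v -3.443 -1.695 -3.124
v -3.597 -1.705 -4.516
v -3.154 -1.223 -4.179
v -2.977 -1.938 -4.193
v -3.156 -2.229 -3.541
v -3.884 -1.171 -4.099
v -4.063 -1.462 -3.447
v -3.099 -1.242 -3.5
v -3.941 -2.158 -4.14
v -4.11 -2.07 -3.752
v -3.781 -2.349 -3.786
v -3.429 -1.328 -3.234
v -3.1 -1.607 -3.268
v -3.69 -1.977 -3.2
v -3.94 -1.793 -4.372
v -3.611 -2.072 -4.406
v -3.259 -1.051 -3.854
v -2.93 -1.33 -3.888
v -3.35 -1.423 -4.44
v -2.826 -1.75 -3.896
v -3.247 -2.208 -4.216
v -3.246 -1.843 -4.448
v -2.986 -1.559 -4.25
v -2.931 -1.921 -3.513
v -3.352 -2.379 -3.833
v -3.521 -2.291 -3.445
v -3.261 -2.008 -3.247
v -2.987 -2.151 -3.875
v -3.688 -1.021 -3.807
v -4.109 -1.479 -4.127
v -3.779 -1.392 -4.393
v -3.519 -1.109 -4.195
v -3.793 -1.192 -3.424
v -4.214 -1.65 -3.744
v -4.054 -1.841 -3.39
v -3.794 -1.557 -3.192
v -4.053 -1.249 -3.765
v -0.093 1.346 0.721
v -0.402 2.5 1.542
v -0.035 2.214 -0.477
v -0.344 3.368 0.345
v 1.244 1.552 0.935
v 0.935 2.706 1.757
v 1.302 2.42 -0.262
v 0.993 3.574 0.559
v 0.327 -1.104 -0.058
v -0.816 -1.042 1.199
v -0.622 0.307 -0.991
v -1.765 0.369 0.266
v 1.165 -0.069 0.654
v 0.022 -0.007 1.911
v 0.216 1.342 -0.279
v -0.927 1.404 0.978
f 2 1 4
f 2 4 3
f 4 1 5
f 4 5 3
f 5 1 6
f 5 6 3
f 6 1 7
f 6 7 3
f 7 1 8
f 7 8 3
f 8 1 9
f 8 9 3
f 9 1 10
f 9 10 3
f 10 1 11
f 10 11 3
f 11 1 12
f 11 12 3
f 12 1 13
f 12 13 3
f 13 1 14
f 13 14 3
f 14 1 2
f 14 2 3
f 15 52 31
f 52 26 55
f 31 55 20
f 52 55 31
f 15 31 27
f 31 20 32
f 27 32 16
f 31 32 27
f 15 27 36
f 27 16 37
f 36 37 22
f 27 37 36
f 15 36 48
f 36 22 51
f 48 51 25
f 36 51 48
f 15 48 52
f 48 25 56
f 52 56 26
f 48 56 52
f 16 32 43
f 32 20 46
f 43 46 24
f 32 46 43
f 20 55 33
f 55 26 54
f 33 54 19
f 55 54 33
f 26 56 53
f 56 25 49
f 53 49 17
f 56 49 53
f 25 51 50
f 51 22 38
f 50 38 21
f 51 38 50
f 22 37 42
f 37 16 39
f 42 39 23
f 37 39 42
f 18 44 30
f 44 24 45
f 30 45 19
f 44 45 30
f 18 30 28
f 30 19 29
f 28 29 17
f 30 29 28
f 18 28 35
f 28 17 34
f 35 34 21
f 28 34 35
f 18 35 40
f 35 21 41
f 40 41 23
f 35 41 40
f 18 40 44
f 40 23 47
f 44 47 24
f 40 47 44
f 19 45 33
f 45 24 46
f 33 46 20
f 45 46 33
f 17 29 53
f 29 19 54
f 53 54 26
f 29 54 53
f 21 34 50
f 34 17 49
f 50 49 25
f 34 49 50
f 23 41 42
f 41 21 38
f 42 38 22
f 41 38 42
f 24 47 43
f 47 23 39
f 43 39 16
f 47 39 43
f 58 60 57
f 61 58 57
f 57 60 59
f 59 61 57
f 58 64 60
f 62 58 61
f 62 64 58
f 60 64 59
f 63 61 59
f 59 64 63
f 63 62 61
f 64 62 63
f 66 68 65
f 69 66 65
f 65 68 67
f 67 69 65
f 66 72 68
f 70 66 69
f 70 72 66
f 68 72 67
f 71 69 67
f 67 72 71
f 71 70 69
f 72 70 71



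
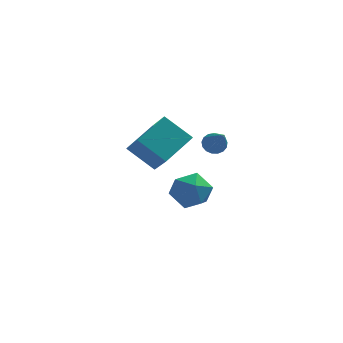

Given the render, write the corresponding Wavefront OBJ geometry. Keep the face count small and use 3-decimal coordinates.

v -1.549 2.79 -2.945
v -0.87 2.305 -2.341
v -1.41 1.575 -4.079
v -0.731 1.09 -3.475
v -1.72 1.15 -3.192
v -1.806 1.901 -2.492
v -0.474 1.979 -3.928
v -0.56 2.73 -3.228
v -0.205 1.804 -2.949
v -0.975 1.291 -2.494
v -1.305 2.589 -3.926
v -2.075 2.076 -3.471
v -0.28 -1.007 1.462
v -0.038 -0.657 1.777
v 0.04 -2.433 2.798
v -0.281 -0.645 1.849
v -0.524 -0.715 1.832
v -0.711 -0.853 1.73
v -0.8 -1.026 1.567
v -0.769 -1.194 1.38
v -0.627 -1.32 1.212
v -0.406 -1.374 1.101
v -0.155 -1.344 1.073
v 0.066 -1.237 1.134
v 0.209 -1.077 1.27
v 0.239 -0.901 1.451
v 0.15 -0.75 1.634
v -3.834 0.945 0.02
v -3.375 -0.207 1.213
v -2.721 2.114 0.722
v -2.263 0.963 1.914
v -2.677 0.417 -0.934
v -2.219 -0.734 0.258
v -1.565 1.587 -0.233
v -1.106 0.435 0.96
f 1 12 6
f 1 6 2
f 1 2 8
f 1 8 11
f 1 11 12
f 2 6 10
f 6 12 5
f 12 11 3
f 11 8 7
f 8 2 9
f 4 10 5
f 4 5 3
f 4 3 7
f 4 7 9
f 4 9 10
f 5 10 6
f 3 5 12
f 7 3 11
f 9 7 8
f 10 9 2
f 14 13 16
f 14 16 15
f 16 13 17
f 16 17 15
f 17 13 18
f 17 18 15
f 18 13 19
f 18 19 15
f 19 13 20
f 19 20 15
f 20 13 21
f 20 21 15
f 21 13 22
f 21 22 15
f 22 13 23
f 22 23 15
f 23 13 24
f 23 24 15
f 24 13 25
f 24 25 15
f 25 13 26
f 25 26 15
f 26 13 27
f 26 27 15
f 27 13 14
f 27 14 15
f 29 31 28
f 32 29 28
f 28 31 30
f 30 32 28
f 29 35 31
f 33 29 32
f 33 35 29
f 31 35 30
f 34 32 30
f 30 35 34
f 34 33 32
f 35 33 34



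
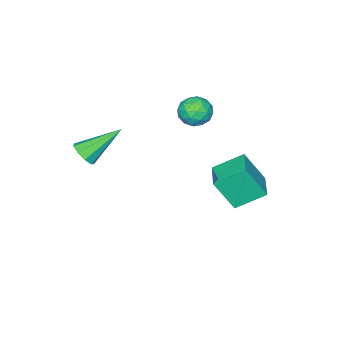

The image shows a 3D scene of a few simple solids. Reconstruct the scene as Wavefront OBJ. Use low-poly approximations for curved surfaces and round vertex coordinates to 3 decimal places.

v -3.852 -0.334 4.051
v -3.199 0.03 3.741
v -3.241 -1.49 3.979
v -2.588 -1.126 3.669
v -2.794 -0.999 4.442
v -3.171 -0.284 4.486
v -3.269 -1.176 3.234
v -3.646 -0.461 3.278
v -2.838 -0.49 3.236
v -2.545 -0.381 3.982
v -3.895 -1.079 3.738
v -3.602 -0.97 4.484
v -3.579 -0.05 3.902
v -2.861 -1.41 3.818
v -2.982 -1.335 4.272
v -2.598 -1.121 4.09
v -3.563 -0.235 4.34
v -3.179 -0.021 4.158
v -2.941 -0.626 4.57
v -3.261 -1.439 3.562
v -2.877 -1.225 3.38
v -3.842 -0.339 3.63
v -3.458 -0.125 3.448
v -3.499 -0.834 3.15
v -2.983 -0.142 3.423
v -2.624 -0.822 3.381
v -3.024 -0.851 3.125
v -3.246 -0.431 3.151
v -2.811 -0.078 3.862
v -2.452 -0.757 3.82
v -2.573 -0.683 4.274
v -2.795 -0.263 4.3
v -2.599 -0.383 3.565
v -3.988 -0.703 3.9
v -3.629 -1.382 3.858
v -3.645 -1.197 3.42
v -3.867 -0.777 3.446
v -3.816 -0.638 4.339
v -3.457 -1.318 4.297
v -3.194 -1.029 4.569
v -3.416 -0.609 4.595
v -3.841 -1.077 4.155
v -3.51 1.168 -0.541
v -4.478 2.103 0.267
v -2.438 2.165 -0.411
v -3.406 3.1 0.397
v -2.994 0.42 0.943
v -3.962 1.355 1.751
v -1.922 1.417 1.073
v -2.89 2.352 1.881
v 1.958 -2.196 3.345
v 2.38 -1.711 3.495
v 0.582 -1.364 4.535
v 2.136 -1.597 3.133
v 1.809 -1.763 2.87
v 1.551 -2.131 2.83
v 1.484 -2.53 3.03
v 1.639 -2.772 3.379
v 1.943 -2.745 3.711
v 2.254 -2.46 3.873
v 2.427 -2.052 3.787
f 1 38 17
f 38 12 41
f 17 41 6
f 38 41 17
f 1 17 13
f 17 6 18
f 13 18 2
f 17 18 13
f 1 13 22
f 13 2 23
f 22 23 8
f 13 23 22
f 1 22 34
f 22 8 37
f 34 37 11
f 22 37 34
f 1 34 38
f 34 11 42
f 38 42 12
f 34 42 38
f 2 18 29
f 18 6 32
f 29 32 10
f 18 32 29
f 6 41 19
f 41 12 40
f 19 40 5
f 41 40 19
f 12 42 39
f 42 11 35
f 39 35 3
f 42 35 39
f 11 37 36
f 37 8 24
f 36 24 7
f 37 24 36
f 8 23 28
f 23 2 25
f 28 25 9
f 23 25 28
f 4 30 16
f 30 10 31
f 16 31 5
f 30 31 16
f 4 16 14
f 16 5 15
f 14 15 3
f 16 15 14
f 4 14 21
f 14 3 20
f 21 20 7
f 14 20 21
f 4 21 26
f 21 7 27
f 26 27 9
f 21 27 26
f 4 26 30
f 26 9 33
f 30 33 10
f 26 33 30
f 5 31 19
f 31 10 32
f 19 32 6
f 31 32 19
f 3 15 39
f 15 5 40
f 39 40 12
f 15 40 39
f 7 20 36
f 20 3 35
f 36 35 11
f 20 35 36
f 9 27 28
f 27 7 24
f 28 24 8
f 27 24 28
f 10 33 29
f 33 9 25
f 29 25 2
f 33 25 29
f 44 46 43
f 47 44 43
f 43 46 45
f 45 47 43
f 44 50 46
f 48 44 47
f 48 50 44
f 46 50 45
f 49 47 45
f 45 50 49
f 49 48 47
f 50 48 49
f 52 51 54
f 52 54 53
f 54 51 55
f 54 55 53
f 55 51 56
f 55 56 53
f 56 51 57
f 56 57 53
f 57 51 58
f 57 58 53
f 58 51 59
f 58 59 53
f 59 51 60
f 59 60 53
f 60 51 61
f 60 61 53
f 61 51 52
f 61 52 53



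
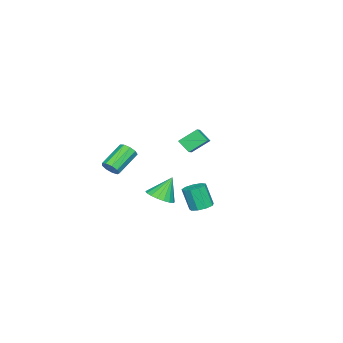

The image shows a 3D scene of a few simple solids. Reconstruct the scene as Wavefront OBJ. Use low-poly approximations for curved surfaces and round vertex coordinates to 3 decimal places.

v 0.169 -2.911 -2.286
v 0.709 -3.39 -1.877
v -0.389 -2.469 -1.034
v 0.891 -3.07 -1.909
v 0.929 -2.718 -2.015
v 0.817 -2.405 -2.176
v 0.577 -2.192 -2.358
v 0.255 -2.121 -2.526
v -0.083 -2.207 -2.647
v -0.372 -2.432 -2.696
v -0.553 -2.752 -2.663
v -0.592 -3.104 -2.557
v -0.48 -3.417 -2.396
v -0.239 -3.63 -2.214
v 0.082 -3.701 -2.046
v 0.42 -3.615 -1.926
v -3.797 -2.942 -0.762
v -3.95 -3.624 -0.147
v -4.363 -2.114 0.017
v -4.515 -2.795 0.631
v -3.085 -2.785 -0.411
v -3.237 -3.466 0.203
v -3.65 -1.956 0.367
v -3.803 -2.638 0.982
v 0.186 -0.563 -2.497
v 0.746 -0.881 -2.582
v 0.675 -1.355 -1.289
v 0.114 -1.037 -1.203
v 0.826 -0.471 -2.428
v 0.754 -0.946 -1.134
v 0.606 -0.105 -2.306
v 0.534 -0.58 -1.012
v 0.189 0.048 -2.273
v 0.117 -0.427 -0.979
v -0.229 -0.086 -2.345
v -0.301 -0.56 -1.051
v -0.453 -0.442 -2.488
v -0.525 -0.917 -1.194
v -0.378 -0.855 -2.635
v -0.45 -1.33 -1.342
v -0.039 -1.131 -2.718
v -0.111 -1.606 -1.424
v 0.405 -1.141 -2.697
v 0.333 -1.616 -1.403
v 3.716 -3.909 1.115
v 4.035 -3.669 1.479
v 2.783 -3.29 2.328
v 2.464 -3.531 1.965
v 3.933 -3.426 1.22
v 2.681 -3.047 2.069
v 3.73 -3.409 0.912
v 2.477 -3.031 1.761
v 3.52 -3.627 0.699
v 2.267 -3.248 1.549
v 3.402 -3.976 0.681
v 2.149 -3.597 1.531
v 3.431 -4.295 0.867
v 2.179 -3.916 1.716
v 3.594 -4.433 1.168
v 2.341 -4.054 2.017
v 3.814 -4.326 1.445
v 2.561 -3.947 2.294
v 3.988 -4.024 1.568
v 2.736 -3.646 2.417
f 2 1 4
f 2 4 3
f 4 1 5
f 4 5 3
f 5 1 6
f 5 6 3
f 6 1 7
f 6 7 3
f 7 1 8
f 7 8 3
f 8 1 9
f 8 9 3
f 9 1 10
f 9 10 3
f 10 1 11
f 10 11 3
f 11 1 12
f 11 12 3
f 12 1 13
f 12 13 3
f 13 1 14
f 13 14 3
f 14 1 15
f 14 15 3
f 15 1 16
f 15 16 3
f 16 1 2
f 16 2 3
f 18 20 17
f 21 18 17
f 17 20 19
f 19 21 17
f 18 24 20
f 22 18 21
f 22 24 18
f 20 24 19
f 23 21 19
f 19 24 23
f 23 22 21
f 24 22 23
f 26 25 29
f 26 29 27
f 27 29 30
f 27 30 28
f 29 25 31
f 29 31 30
f 30 31 32
f 30 32 28
f 31 25 33
f 31 33 32
f 32 33 34
f 32 34 28
f 33 25 35
f 33 35 34
f 34 35 36
f 34 36 28
f 35 25 37
f 35 37 36
f 36 37 38
f 36 38 28
f 37 25 39
f 37 39 38
f 38 39 40
f 38 40 28
f 39 25 41
f 39 41 40
f 40 41 42
f 40 42 28
f 41 25 43
f 41 43 42
f 42 43 44
f 42 44 28
f 43 25 26
f 43 26 44
f 44 26 27
f 44 27 28
f 46 45 49
f 46 49 47
f 47 49 50
f 47 50 48
f 49 45 51
f 49 51 50
f 50 51 52
f 50 52 48
f 51 45 53
f 51 53 52
f 52 53 54
f 52 54 48
f 53 45 55
f 53 55 54
f 54 55 56
f 54 56 48
f 55 45 57
f 55 57 56
f 56 57 58
f 56 58 48
f 57 45 59
f 57 59 58
f 58 59 60
f 58 60 48
f 59 45 61
f 59 61 60
f 60 61 62
f 60 62 48
f 61 45 63
f 61 63 62
f 62 63 64
f 62 64 48
f 63 45 46
f 63 46 64
f 64 46 47
f 64 47 48



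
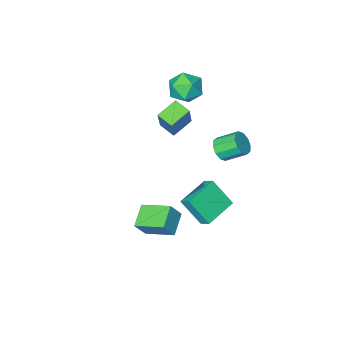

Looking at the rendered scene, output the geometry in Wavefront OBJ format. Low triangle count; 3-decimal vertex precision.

v -0.86 2.408 2.541
v -0.575 2.087 3.18
v -1.435 2.871 3.958
v -1.72 3.192 3.319
v -0.314 2.472 3.08
v -1.174 3.256 3.858
v -0.262 2.833 2.774
v -1.122 3.617 3.552
v -0.438 3.031 2.379
v -1.298 3.815 3.157
v -0.775 2.992 2.046
v -1.635 3.776 2.824
v -1.145 2.729 1.902
v -2.005 3.513 2.68
v -1.406 2.344 2.002
v -2.266 3.128 2.78
v -1.458 1.983 2.308
v -2.318 2.767 3.086
v -1.282 1.785 2.703
v -2.142 2.569 3.481
v -0.945 1.824 3.036
v -1.805 2.608 3.814
v 0.388 -2.017 1.767
v -0.879 -2.254 2.316
v 0.066 -1.062 1.438
v -1.2 -1.299 1.986
v 1 -1.201 3.534
v -0.266 -1.438 4.082
v 0.679 -0.246 3.204
v -0.588 -0.483 3.753
v -2.406 0.369 -4.683
v -2.505 1.119 -4.109
v -0.494 0.976 -5.148
v -0.592 1.726 -4.573
v -1.708 -0.686 -3.187
v -1.806 0.064 -2.612
v 0.205 -0.079 -3.651
v 0.106 0.671 -3.077
v -2.003 -2.583 3.879
v -1.415 -2.435 2.92
v -2.605 -4.205 3.26
v -2.017 -4.057 2.301
v -1.47 -4.236 3.28
v -1.098 -3.234 3.662
v -2.922 -3.406 2.518
v -2.55 -2.404 2.9
v -1.982 -2.944 2.078
v -1.085 -3.457 2.549
v -2.935 -3.183 3.631
v -2.038 -3.696 4.102
v 1.119 1.6 -2.916
v 1.804 1.596 -1.883
v 2.091 2.529 -3.558
v 2.776 2.526 -2.525
v 2.104 0.114 -3.575
v 2.789 0.111 -2.542
v 3.076 1.044 -4.217
v 3.761 1.04 -3.184
f 2 1 5
f 2 5 3
f 3 5 6
f 3 6 4
f 5 1 7
f 5 7 6
f 6 7 8
f 6 8 4
f 7 1 9
f 7 9 8
f 8 9 10
f 8 10 4
f 9 1 11
f 9 11 10
f 10 11 12
f 10 12 4
f 11 1 13
f 11 13 12
f 12 13 14
f 12 14 4
f 13 1 15
f 13 15 14
f 14 15 16
f 14 16 4
f 15 1 17
f 15 17 16
f 16 17 18
f 16 18 4
f 17 1 19
f 17 19 18
f 18 19 20
f 18 20 4
f 19 1 21
f 19 21 20
f 20 21 22
f 20 22 4
f 21 1 2
f 21 2 22
f 22 2 3
f 22 3 4
f 24 26 23
f 27 24 23
f 23 26 25
f 25 27 23
f 24 30 26
f 28 24 27
f 28 30 24
f 26 30 25
f 29 27 25
f 25 30 29
f 29 28 27
f 30 28 29
f 32 34 31
f 35 32 31
f 31 34 33
f 33 35 31
f 32 38 34
f 36 32 35
f 36 38 32
f 34 38 33
f 37 35 33
f 33 38 37
f 37 36 35
f 38 36 37
f 39 50 44
f 39 44 40
f 39 40 46
f 39 46 49
f 39 49 50
f 40 44 48
f 44 50 43
f 50 49 41
f 49 46 45
f 46 40 47
f 42 48 43
f 42 43 41
f 42 41 45
f 42 45 47
f 42 47 48
f 43 48 44
f 41 43 50
f 45 41 49
f 47 45 46
f 48 47 40
f 52 54 51
f 55 52 51
f 51 54 53
f 53 55 51
f 52 58 54
f 56 52 55
f 56 58 52
f 54 58 53
f 57 55 53
f 53 58 57
f 57 56 55
f 58 56 57



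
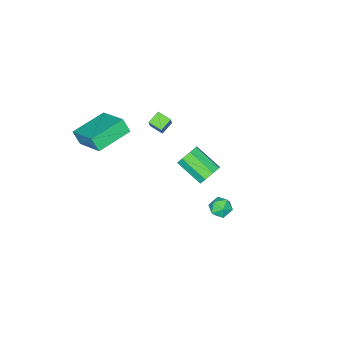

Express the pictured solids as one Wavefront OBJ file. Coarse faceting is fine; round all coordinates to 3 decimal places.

v 0.619 4.198 0.873
v 0.949 3.701 1.183
v -0.329 3.759 1.177
v 0.001 3.262 1.487
v 0.028 3.888 1.732
v 0.614 4.159 1.544
v 0.006 3.301 0.816
v 0.592 3.572 0.628
v 0.57 3.146 1.148
v 0.584 3.509 1.715
v 0.036 3.951 0.645
v 0.05 4.314 1.212
v -3.724 -4.331 0.333
v -3.296 -4.006 1.2
v -3.855 -3.526 0.095
v -3.427 -3.201 0.963
v -2.973 -4.319 -0.043
v -2.545 -3.994 0.825
v -3.104 -3.514 -0.28
v -2.676 -3.189 0.587
v 0.638 -3.625 3.269
v 0.715 -4.067 4.049
v 1.052 -1.808 4.258
v 1.129 -2.25 5.038
v 2.631 -3.89 2.922
v 2.708 -4.332 3.702
v 3.045 -2.073 3.911
v 3.122 -2.515 4.691
v -3.227 -0.14 -1.75
v -2.578 0.103 -1.437
v -2.424 -1.437 -0.558
v -3.073 -1.68 -0.87
v -3.045 0.239 -1.117
v -2.891 -1.3 -0.238
v -3.618 0.153 -1.168
v -3.464 -1.387 -0.288
v -3.962 -0.105 -1.559
v -3.808 -1.645 -0.68
v -3.876 -0.383 -2.062
v -3.722 -1.923 -1.183
v -3.409 -0.52 -2.382
v -3.255 -2.059 -1.503
v -2.836 -0.433 -2.332
v -2.682 -1.973 -1.452
v -2.492 -0.175 -1.94
v -2.338 -1.715 -1.061
f 1 12 6
f 1 6 2
f 1 2 8
f 1 8 11
f 1 11 12
f 2 6 10
f 6 12 5
f 12 11 3
f 11 8 7
f 8 2 9
f 4 10 5
f 4 5 3
f 4 3 7
f 4 7 9
f 4 9 10
f 5 10 6
f 3 5 12
f 7 3 11
f 9 7 8
f 10 9 2
f 14 16 13
f 17 14 13
f 13 16 15
f 15 17 13
f 14 20 16
f 18 14 17
f 18 20 14
f 16 20 15
f 19 17 15
f 15 20 19
f 19 18 17
f 20 18 19
f 22 24 21
f 25 22 21
f 21 24 23
f 23 25 21
f 22 28 24
f 26 22 25
f 26 28 22
f 24 28 23
f 27 25 23
f 23 28 27
f 27 26 25
f 28 26 27
f 30 29 33
f 30 33 31
f 31 33 34
f 31 34 32
f 33 29 35
f 33 35 34
f 34 35 36
f 34 36 32
f 35 29 37
f 35 37 36
f 36 37 38
f 36 38 32
f 37 29 39
f 37 39 38
f 38 39 40
f 38 40 32
f 39 29 41
f 39 41 40
f 40 41 42
f 40 42 32
f 41 29 43
f 41 43 42
f 42 43 44
f 42 44 32
f 43 29 45
f 43 45 44
f 44 45 46
f 44 46 32
f 45 29 30
f 45 30 46
f 46 30 31
f 46 31 32



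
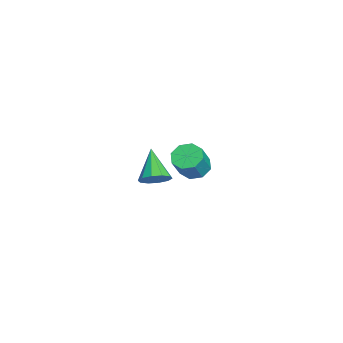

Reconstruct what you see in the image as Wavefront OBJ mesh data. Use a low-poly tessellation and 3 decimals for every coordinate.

v 3.07 -2.203 2.706
v 3.534 -1.863 3.29
v 1.67 -2.437 3.954
v 3.271 -1.493 3.064
v 2.931 -1.395 2.702
v 2.644 -1.605 2.341
v 2.519 -2.043 2.119
v 2.605 -2.543 2.122
v 2.869 -2.912 2.347
v 3.209 -3.011 2.71
v 3.496 -2.801 3.071
v 3.62 -2.362 3.292
v -3.913 -0.382 -0.898
v -3.234 -0.637 -1.413
v -2.368 -1.033 -0.078
v -3.047 -0.778 0.438
v -3.198 0.022 -1.241
v -2.332 -0.375 0.094
v -3.58 0.443 -0.868
v -2.715 0.047 0.468
v -4.158 0.382 -0.512
v -3.293 -0.015 0.823
v -4.592 -0.127 -0.382
v -3.726 -0.523 0.953
v -4.628 -0.785 -0.554
v -3.762 -1.182 0.781
v -4.245 -1.207 -0.928
v -3.38 -1.603 0.408
v -3.667 -1.145 -1.283
v -2.802 -1.542 0.052
f 2 1 4
f 2 4 3
f 4 1 5
f 4 5 3
f 5 1 6
f 5 6 3
f 6 1 7
f 6 7 3
f 7 1 8
f 7 8 3
f 8 1 9
f 8 9 3
f 9 1 10
f 9 10 3
f 10 1 11
f 10 11 3
f 11 1 12
f 11 12 3
f 12 1 2
f 12 2 3
f 14 13 17
f 14 17 15
f 15 17 18
f 15 18 16
f 17 13 19
f 17 19 18
f 18 19 20
f 18 20 16
f 19 13 21
f 19 21 20
f 20 21 22
f 20 22 16
f 21 13 23
f 21 23 22
f 22 23 24
f 22 24 16
f 23 13 25
f 23 25 24
f 24 25 26
f 24 26 16
f 25 13 27
f 25 27 26
f 26 27 28
f 26 28 16
f 27 13 29
f 27 29 28
f 28 29 30
f 28 30 16
f 29 13 14
f 29 14 30
f 30 14 15
f 30 15 16



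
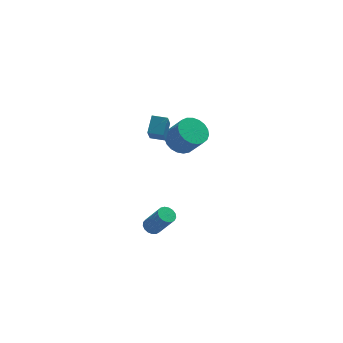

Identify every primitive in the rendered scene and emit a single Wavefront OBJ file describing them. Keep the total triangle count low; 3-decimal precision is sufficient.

v -2.638 3.312 -2.543
v -2.921 2.357 -1.304
v -2.256 4.144 -1.815
v -2.539 3.189 -0.575
v -1.821 2.991 -2.605
v -2.104 2.036 -1.365
v -1.439 3.823 -1.876
v -1.722 2.868 -0.637
v -0.887 3.867 -3.412
v -0.155 4.488 -3.447
v 0.478 3.814 -2.204
v -0.253 3.193 -2.168
v -0.415 4.679 -3.211
v 0.218 4.004 -1.968
v -0.756 4.73 -3.01
v -0.123 4.055 -1.767
v -1.12 4.631 -2.878
v -0.486 3.956 -1.635
v -1.443 4.4 -2.839
v -0.81 3.725 -1.596
v -1.67 4.078 -2.898
v -1.037 3.403 -1.655
v -1.762 3.718 -3.047
v -1.129 3.044 -1.803
v -1.702 3.385 -3.258
v -1.069 2.71 -2.015
v -1.502 3.135 -3.496
v -0.868 2.46 -2.253
v -1.195 3.012 -3.719
v -0.561 2.337 -2.476
v -0.834 3.036 -3.889
v -0.201 2.362 -2.646
v -0.483 3.205 -3.977
v 0.15 2.53 -2.734
v -0.202 3.488 -3.967
v 0.432 2.813 -2.723
v -0.039 3.836 -3.861
v 0.595 3.161 -2.617
v -0.022 4.19 -3.677
v 0.611 3.515 -2.433
v -3.589 -3.069 -4.449
v -3.125 -3.112 -4.702
v -2.427 -3.694 -3.324
v -2.891 -3.651 -3.071
v -3.12 -2.878 -4.605
v -2.422 -3.46 -3.228
v -3.222 -2.687 -4.473
v -2.525 -3.269 -3.096
v -3.409 -2.584 -4.335
v -2.711 -3.166 -2.958
v -3.636 -2.592 -4.223
v -2.938 -3.174 -2.846
v -3.853 -2.709 -4.163
v -3.155 -3.291 -2.786
v -4.009 -2.909 -4.168
v -3.311 -3.491 -2.791
v -4.069 -3.145 -4.238
v -3.371 -3.727 -2.86
v -4.019 -3.364 -4.355
v -3.321 -3.946 -2.978
v -3.871 -3.516 -4.495
v -3.173 -4.097 -3.117
v -3.657 -3.565 -4.623
v -2.96 -4.147 -3.246
v -3.429 -3.5 -4.712
v -2.731 -4.082 -3.335
v -3.237 -3.337 -4.74
v -2.539 -3.919 -3.363
f 2 4 1
f 5 2 1
f 1 4 3
f 3 5 1
f 2 8 4
f 6 2 5
f 6 8 2
f 4 8 3
f 7 5 3
f 3 8 7
f 7 6 5
f 8 6 7
f 10 9 13
f 10 13 11
f 11 13 14
f 11 14 12
f 13 9 15
f 13 15 14
f 14 15 16
f 14 16 12
f 15 9 17
f 15 17 16
f 16 17 18
f 16 18 12
f 17 9 19
f 17 19 18
f 18 19 20
f 18 20 12
f 19 9 21
f 19 21 20
f 20 21 22
f 20 22 12
f 21 9 23
f 21 23 22
f 22 23 24
f 22 24 12
f 23 9 25
f 23 25 24
f 24 25 26
f 24 26 12
f 25 9 27
f 25 27 26
f 26 27 28
f 26 28 12
f 27 9 29
f 27 29 28
f 28 29 30
f 28 30 12
f 29 9 31
f 29 31 30
f 30 31 32
f 30 32 12
f 31 9 33
f 31 33 32
f 32 33 34
f 32 34 12
f 33 9 35
f 33 35 34
f 34 35 36
f 34 36 12
f 35 9 37
f 35 37 36
f 36 37 38
f 36 38 12
f 37 9 39
f 37 39 38
f 38 39 40
f 38 40 12
f 39 9 10
f 39 10 40
f 40 10 11
f 40 11 12
f 42 41 45
f 42 45 43
f 43 45 46
f 43 46 44
f 45 41 47
f 45 47 46
f 46 47 48
f 46 48 44
f 47 41 49
f 47 49 48
f 48 49 50
f 48 50 44
f 49 41 51
f 49 51 50
f 50 51 52
f 50 52 44
f 51 41 53
f 51 53 52
f 52 53 54
f 52 54 44
f 53 41 55
f 53 55 54
f 54 55 56
f 54 56 44
f 55 41 57
f 55 57 56
f 56 57 58
f 56 58 44
f 57 41 59
f 57 59 58
f 58 59 60
f 58 60 44
f 59 41 61
f 59 61 60
f 60 61 62
f 60 62 44
f 61 41 63
f 61 63 62
f 62 63 64
f 62 64 44
f 63 41 65
f 63 65 64
f 64 65 66
f 64 66 44
f 65 41 67
f 65 67 66
f 66 67 68
f 66 68 44
f 67 41 42
f 67 42 68
f 68 42 43
f 68 43 44



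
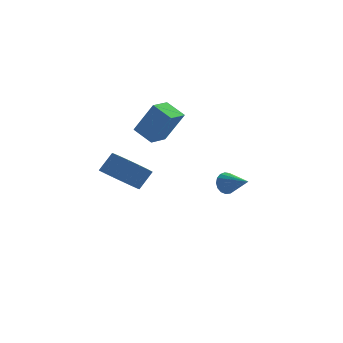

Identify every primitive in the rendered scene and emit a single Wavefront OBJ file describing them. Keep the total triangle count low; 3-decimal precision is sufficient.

v 1.828 4.251 -1.028
v 2.188 4.352 -1.535
v 2.872 3.409 -0.452
v 2.264 4.575 -1.347
v 2.241 4.724 -1.085
v 2.122 4.764 -0.811
v 1.936 4.687 -0.586
v 1.726 4.511 -0.463
v 1.538 4.274 -0.469
v 1.417 4.033 -0.603
v 1.39 3.841 -0.834
v 1.464 3.744 -1.11
v 1.62 3.762 -1.367
v 1.824 3.893 -1.546
v 2.029 4.106 -1.607
v -2.271 -1.679 1.912
v -1.802 -1.072 1.254
v -1.3 -0.575 2.071
v -1.769 -1.181 2.728
v -2.245 -0.823 1.375
v -1.743 -0.326 2.192
v -2.696 -0.803 1.64
v -2.193 -0.306 2.457
v -3.032 -1.018 1.977
v -2.53 -0.521 2.794
v -3.165 -1.41 2.297
v -2.663 -0.912 3.114
v -3.058 -1.873 2.514
v -2.556 -1.376 3.331
v -2.74 -2.285 2.569
v -2.238 -1.788 3.386
v -2.297 -2.534 2.448
v -1.795 -2.037 3.265
v -1.847 -2.554 2.183
v -1.344 -2.057 3
v -1.51 -2.339 1.846
v -1.008 -1.842 2.663
v -1.377 -1.948 1.526
v -0.875 -1.45 2.343
v -1.484 -1.484 1.309
v -0.982 -0.987 2.126
v -2.213 2.755 2.894
v -1.327 2.643 4.491
v -1.707 3.732 2.682
v -0.82 3.619 4.279
v -1.36 2.201 2.381
v -0.473 2.088 3.978
v -0.853 3.177 2.169
v 0.033 3.065 3.766
f 2 1 4
f 2 4 3
f 4 1 5
f 4 5 3
f 5 1 6
f 5 6 3
f 6 1 7
f 6 7 3
f 7 1 8
f 7 8 3
f 8 1 9
f 8 9 3
f 9 1 10
f 9 10 3
f 10 1 11
f 10 11 3
f 11 1 12
f 11 12 3
f 12 1 13
f 12 13 3
f 13 1 14
f 13 14 3
f 14 1 15
f 14 15 3
f 15 1 2
f 15 2 3
f 17 16 20
f 17 20 18
f 18 20 21
f 18 21 19
f 20 16 22
f 20 22 21
f 21 22 23
f 21 23 19
f 22 16 24
f 22 24 23
f 23 24 25
f 23 25 19
f 24 16 26
f 24 26 25
f 25 26 27
f 25 27 19
f 26 16 28
f 26 28 27
f 27 28 29
f 27 29 19
f 28 16 30
f 28 30 29
f 29 30 31
f 29 31 19
f 30 16 32
f 30 32 31
f 31 32 33
f 31 33 19
f 32 16 34
f 32 34 33
f 33 34 35
f 33 35 19
f 34 16 36
f 34 36 35
f 35 36 37
f 35 37 19
f 36 16 38
f 36 38 37
f 37 38 39
f 37 39 19
f 38 16 40
f 38 40 39
f 39 40 41
f 39 41 19
f 40 16 17
f 40 17 41
f 41 17 18
f 41 18 19
f 43 45 42
f 46 43 42
f 42 45 44
f 44 46 42
f 43 49 45
f 47 43 46
f 47 49 43
f 45 49 44
f 48 46 44
f 44 49 48
f 48 47 46
f 49 47 48

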